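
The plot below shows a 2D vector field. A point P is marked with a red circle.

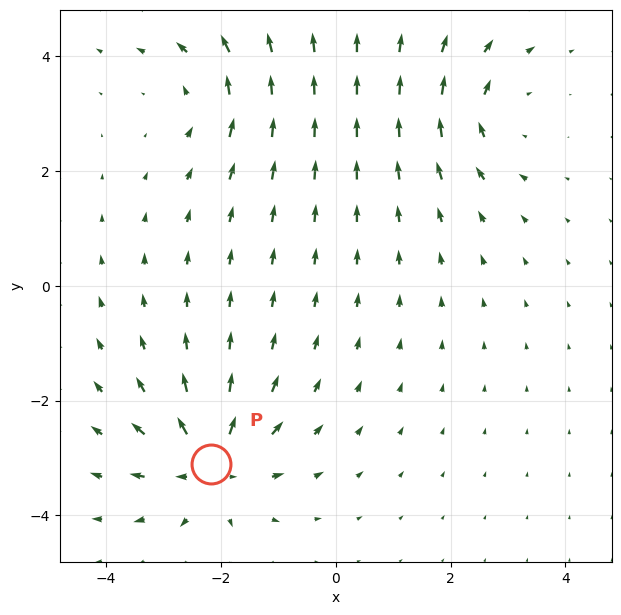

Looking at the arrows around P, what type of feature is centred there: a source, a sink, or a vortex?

source

At P (-2.2, -3.1) the arrows spread outward. Divergence about +4, curl ≈0 — positive divergence with near-zero curl is a source.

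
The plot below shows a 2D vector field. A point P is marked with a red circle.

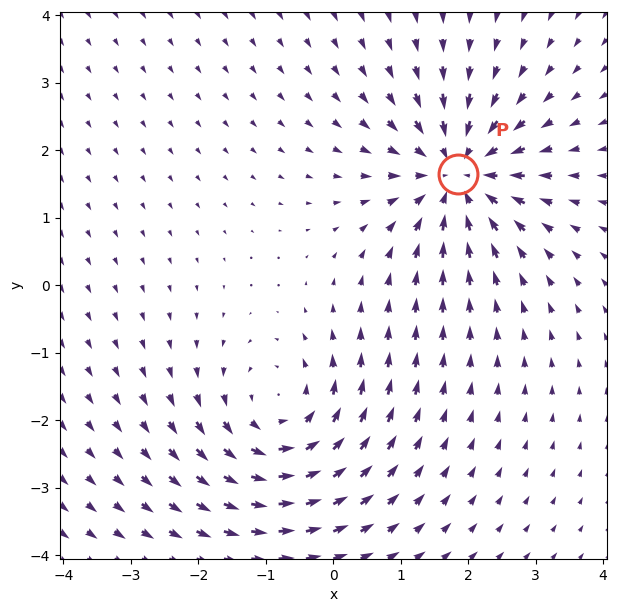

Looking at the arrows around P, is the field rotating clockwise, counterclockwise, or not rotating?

not rotating

Near P at (1.8, 1.6) the arrows show no circulation. The curl there is ≈0.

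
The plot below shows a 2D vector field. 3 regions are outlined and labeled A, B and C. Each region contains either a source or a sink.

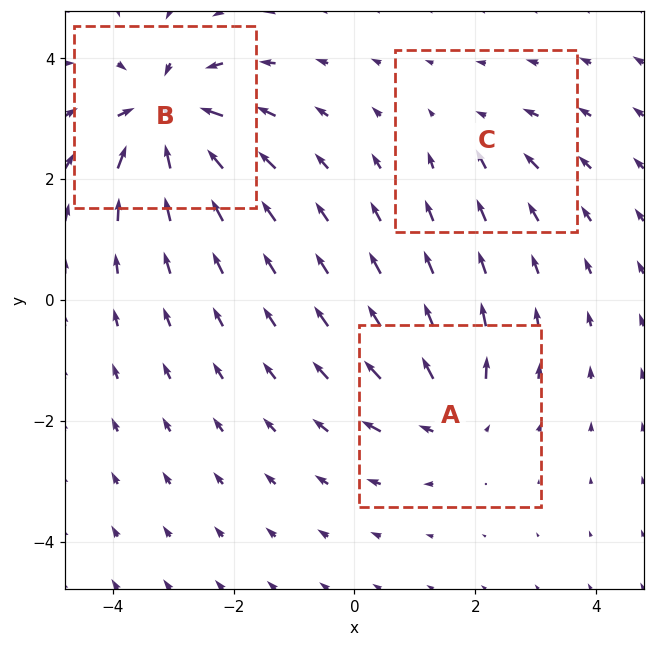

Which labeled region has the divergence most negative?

B

Divergence at each region's feature centre — A: about +4, B: about -6, C: about -2. Region B is most negative.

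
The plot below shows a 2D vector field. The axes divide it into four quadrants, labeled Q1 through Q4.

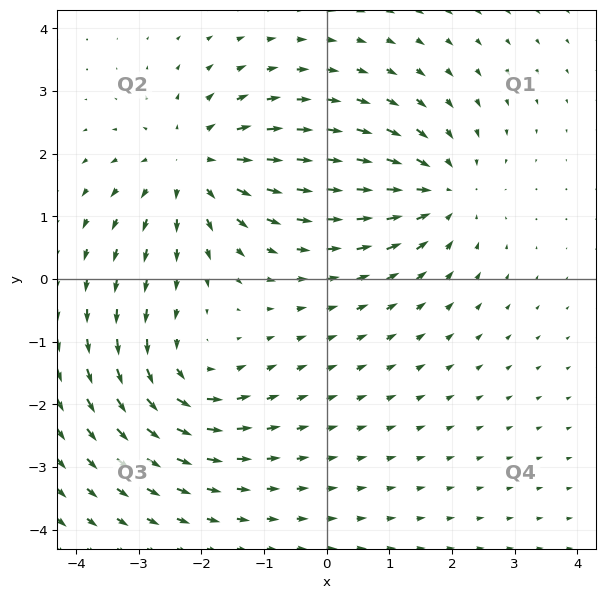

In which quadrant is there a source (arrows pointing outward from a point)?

Q2

The source sits at approximately (-2.1, 1.8), which lies in quadrant Q2. The divergence there is about +5, positive as expected for a source.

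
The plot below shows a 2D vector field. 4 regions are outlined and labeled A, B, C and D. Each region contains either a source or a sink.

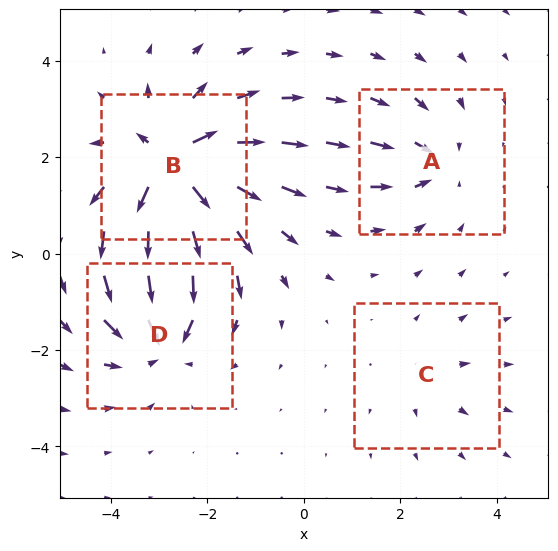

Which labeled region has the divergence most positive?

B

Divergence at each region's feature centre — A: about -4, B: about +8, C: about +2, D: about -6. Region B is most positive.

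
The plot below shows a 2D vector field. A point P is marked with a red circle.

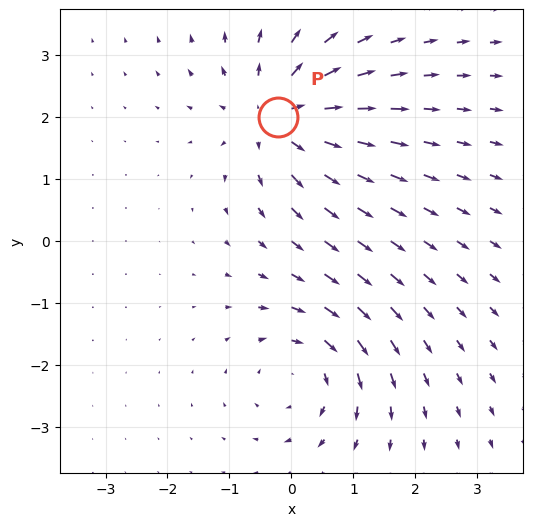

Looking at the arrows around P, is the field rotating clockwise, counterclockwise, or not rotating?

Near P at (-0.2, 2.0) the arrows show no circulation. The curl there is ≈0.

not rotating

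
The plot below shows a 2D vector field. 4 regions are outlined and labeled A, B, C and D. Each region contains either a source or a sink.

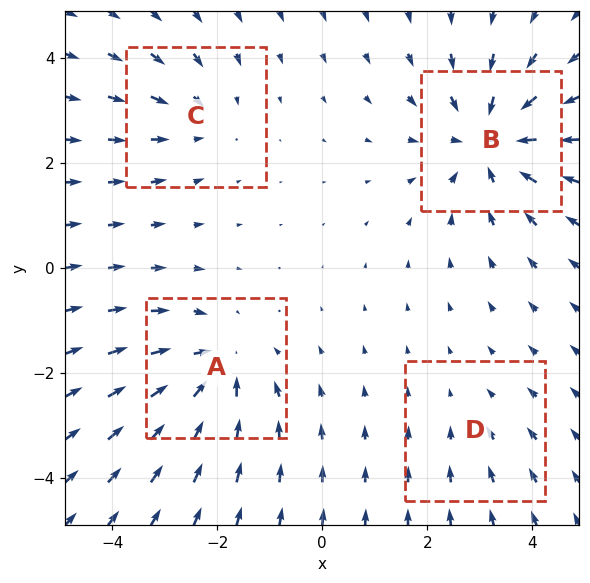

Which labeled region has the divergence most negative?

Divergence at each region's feature centre — A: about -4, B: about -5, C: about -3, D: about -2. Region B is most negative.

B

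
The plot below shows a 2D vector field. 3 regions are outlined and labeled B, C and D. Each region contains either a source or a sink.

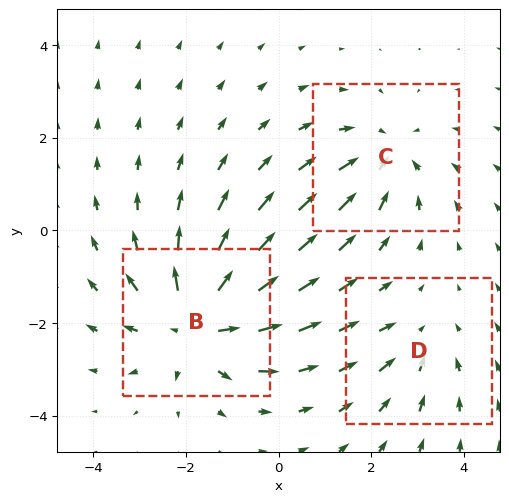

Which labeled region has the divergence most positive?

Divergence at each region's feature centre — B: about +4, C: about -3, D: about -2. Region B is most positive.

B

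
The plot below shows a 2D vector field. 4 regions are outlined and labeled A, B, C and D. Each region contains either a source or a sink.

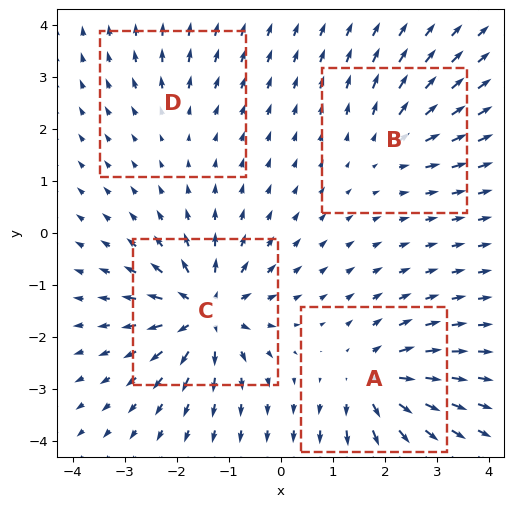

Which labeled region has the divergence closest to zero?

D

Divergence at each region's feature centre — A: about +7, B: about +4, C: about +9, D: about +2. Region D is closest to zero.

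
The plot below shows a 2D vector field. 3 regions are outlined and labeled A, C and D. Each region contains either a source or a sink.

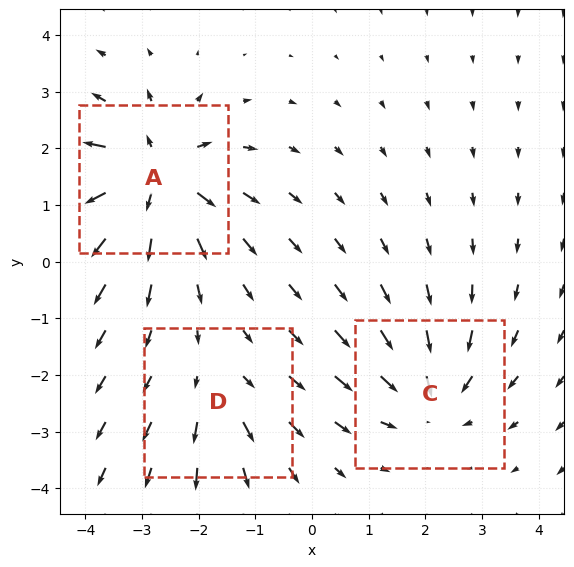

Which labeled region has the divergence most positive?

A

Divergence at each region's feature centre — A: about +5, C: about -3, D: about +2. Region A is most positive.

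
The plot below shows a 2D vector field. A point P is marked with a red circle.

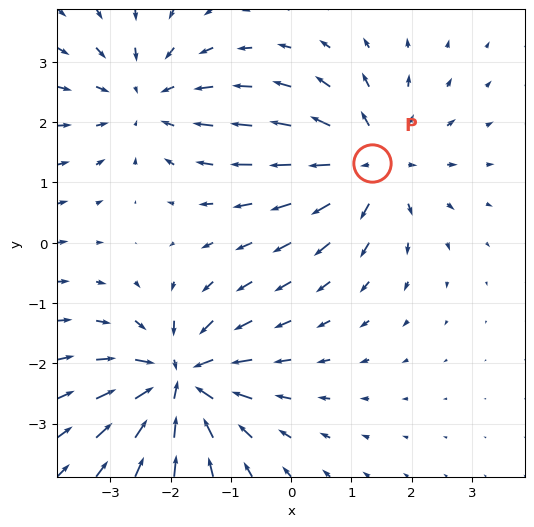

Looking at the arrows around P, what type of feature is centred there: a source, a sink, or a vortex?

At P (1.3, 1.3) the arrows spread outward. Divergence about +5, curl ≈0 — positive divergence with near-zero curl is a source.

source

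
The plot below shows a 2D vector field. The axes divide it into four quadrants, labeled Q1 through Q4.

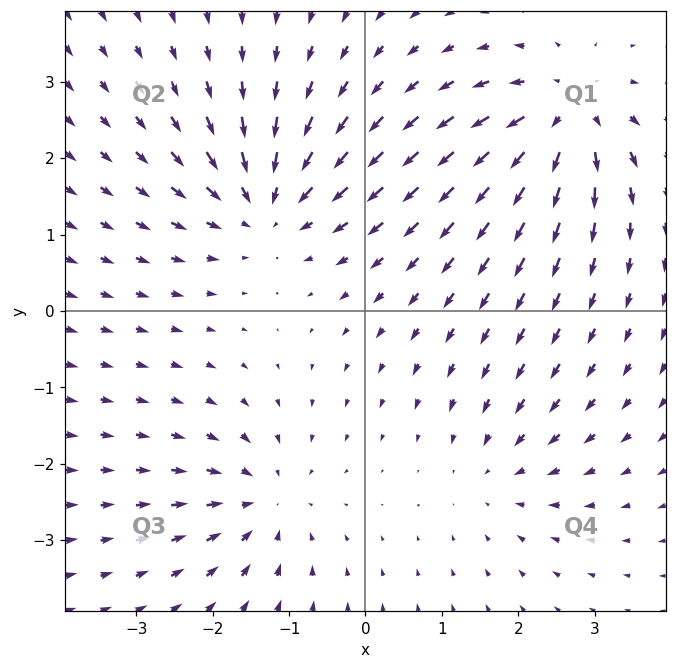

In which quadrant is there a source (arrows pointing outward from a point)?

Q1

The source sits at approximately (2.6, 2.6), which lies in quadrant Q1. The divergence there is about +7, positive as expected for a source.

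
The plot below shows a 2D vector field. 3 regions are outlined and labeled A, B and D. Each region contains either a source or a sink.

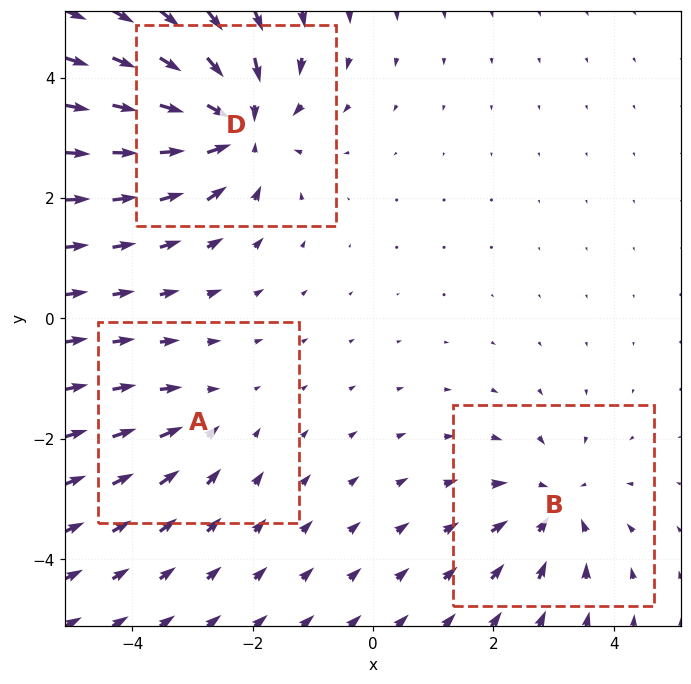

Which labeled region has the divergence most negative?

D

Divergence at each region's feature centre — A: about -2, B: about -3, D: about -5. Region D is most negative.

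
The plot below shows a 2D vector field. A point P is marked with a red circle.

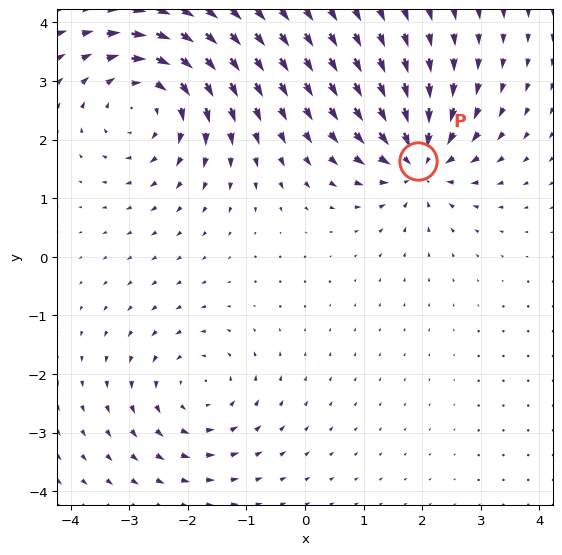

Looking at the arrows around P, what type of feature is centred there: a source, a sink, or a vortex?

At P (1.9, 1.6) the arrows converge inward. Divergence about -4, curl ≈0 — negative divergence with near-zero curl is a sink.

sink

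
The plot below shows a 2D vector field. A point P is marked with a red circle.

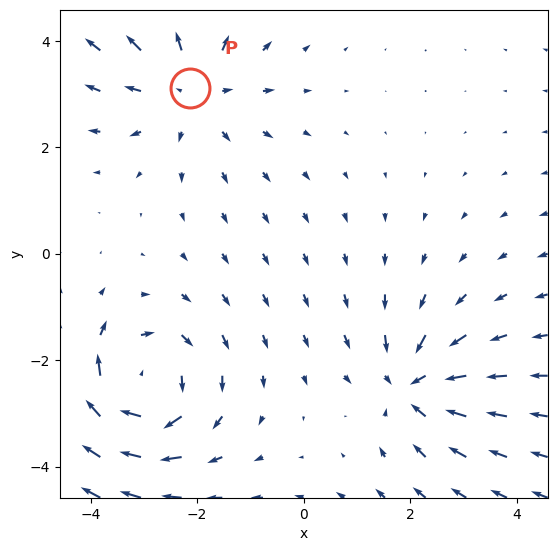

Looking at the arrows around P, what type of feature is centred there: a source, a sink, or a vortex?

source

At P (-2.1, 3.1) the arrows spread outward. Divergence about +3, curl ≈0 — positive divergence with near-zero curl is a source.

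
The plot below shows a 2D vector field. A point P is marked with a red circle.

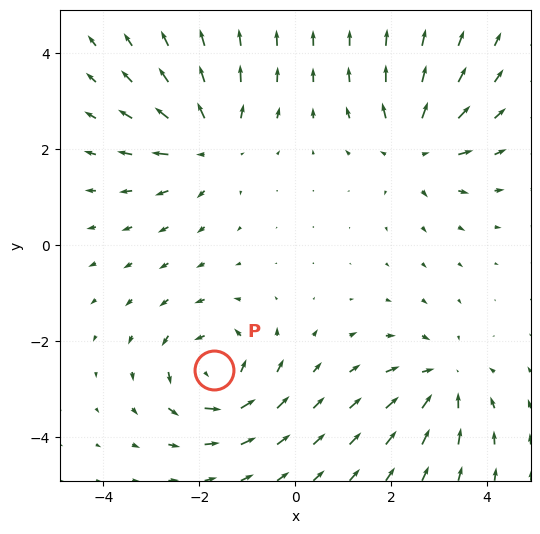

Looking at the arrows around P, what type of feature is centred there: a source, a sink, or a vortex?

At P (-1.7, -2.6) the arrows circulate counterclockwise. Divergence ≈0, curl about +5 — near-zero divergence with nonzero curl is a vortex.

vortex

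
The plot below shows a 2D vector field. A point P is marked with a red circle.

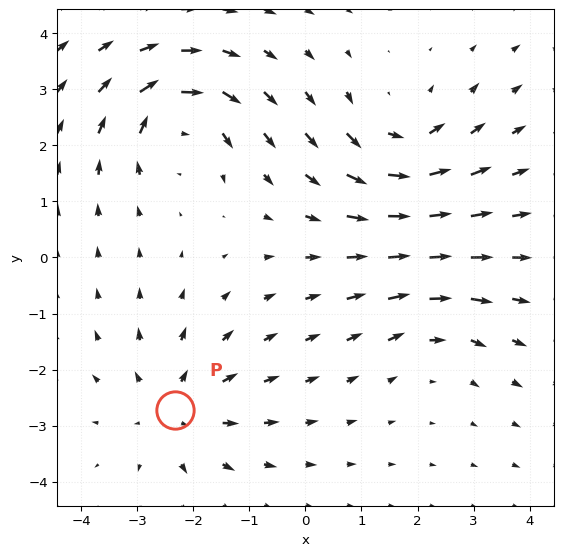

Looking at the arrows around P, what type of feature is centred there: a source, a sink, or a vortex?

source

At P (-2.3, -2.7) the arrows spread outward. Divergence about +4, curl ≈0 — positive divergence with near-zero curl is a source.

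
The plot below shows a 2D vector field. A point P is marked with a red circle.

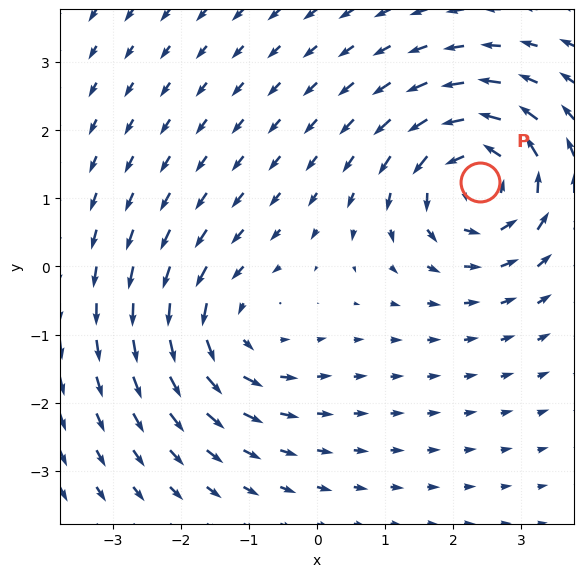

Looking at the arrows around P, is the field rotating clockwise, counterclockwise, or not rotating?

Near P at (2.4, 1.2) the arrows circulate counterclockwise. The curl (z-component) there is about +5; positive curl means counterclockwise rotation.

counterclockwise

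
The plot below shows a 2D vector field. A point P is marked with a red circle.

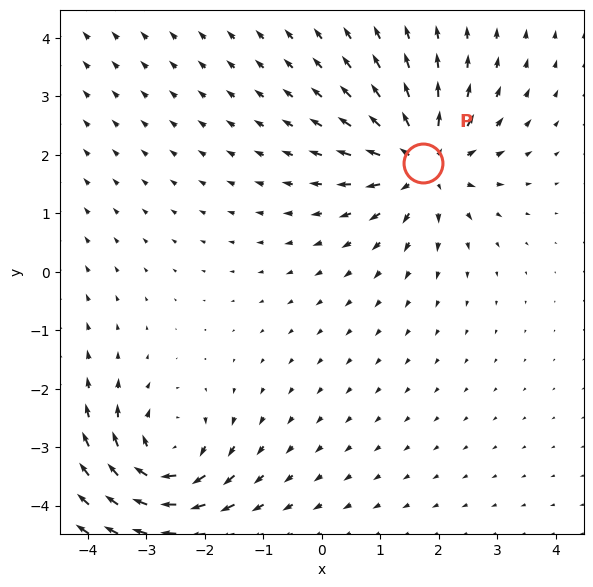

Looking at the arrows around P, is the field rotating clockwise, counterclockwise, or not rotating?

not rotating

Near P at (1.7, 1.9) the arrows show no circulation. The curl there is ≈0.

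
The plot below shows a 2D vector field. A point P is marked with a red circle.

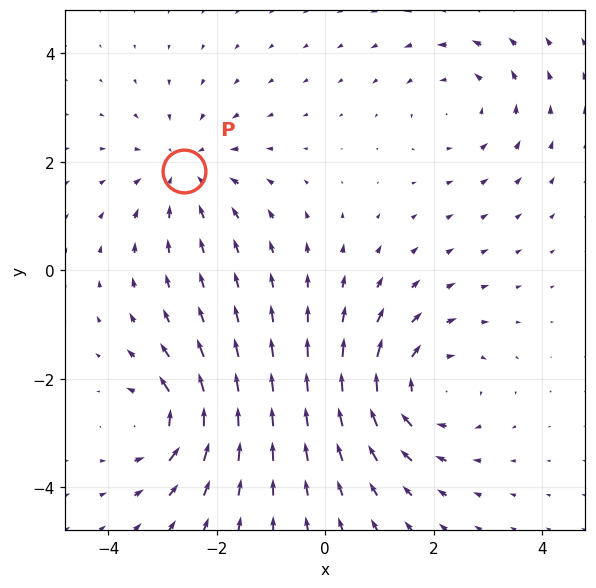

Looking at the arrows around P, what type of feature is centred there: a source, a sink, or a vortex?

sink

At P (-2.6, 1.8) the arrows converge inward. Divergence about -3, curl ≈0 — negative divergence with near-zero curl is a sink.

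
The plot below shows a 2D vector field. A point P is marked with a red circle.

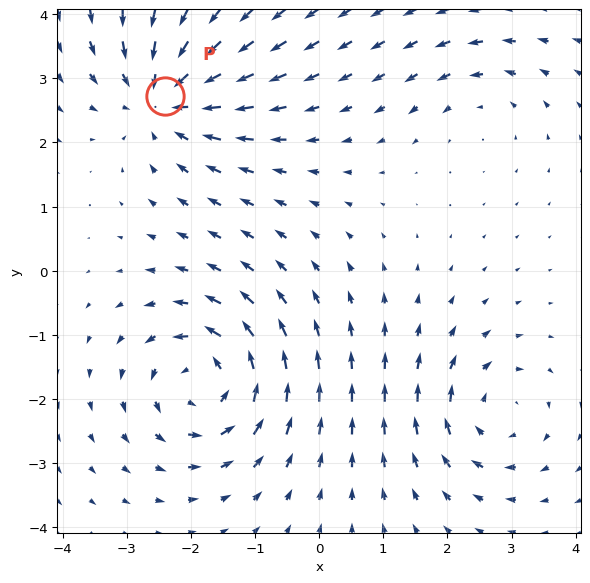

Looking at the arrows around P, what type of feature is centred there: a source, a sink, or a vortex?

sink

At P (-2.4, 2.7) the arrows converge inward. Divergence about -5, curl ≈0 — negative divergence with near-zero curl is a sink.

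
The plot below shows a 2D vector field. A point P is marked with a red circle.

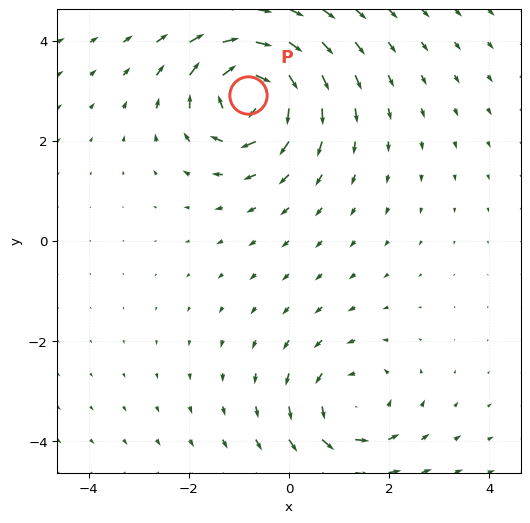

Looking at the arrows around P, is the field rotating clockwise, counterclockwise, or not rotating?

Near P at (-0.8, 2.9) the arrows circulate clockwise. The curl (z-component) there is about -7; negative curl means clockwise rotation.

clockwise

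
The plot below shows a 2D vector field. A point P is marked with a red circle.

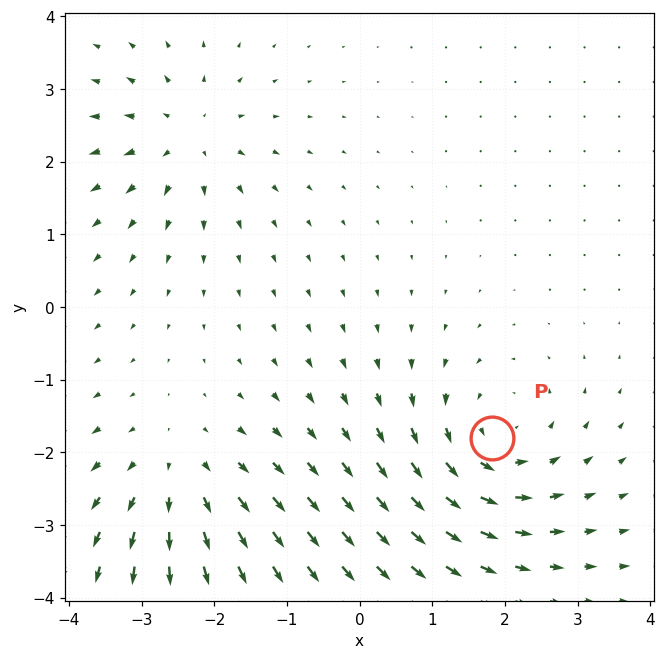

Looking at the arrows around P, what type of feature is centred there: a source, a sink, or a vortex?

vortex

At P (1.8, -1.8) the arrows circulate counterclockwise. Divergence ≈0, curl about +4 — near-zero divergence with nonzero curl is a vortex.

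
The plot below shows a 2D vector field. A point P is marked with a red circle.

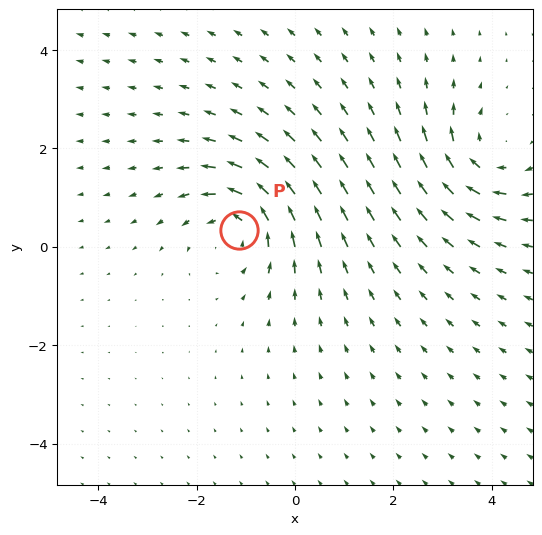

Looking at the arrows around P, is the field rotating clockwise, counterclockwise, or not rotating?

Near P at (-1.1, 0.3) the arrows circulate counterclockwise. The curl (z-component) there is about +5; positive curl means counterclockwise rotation.

counterclockwise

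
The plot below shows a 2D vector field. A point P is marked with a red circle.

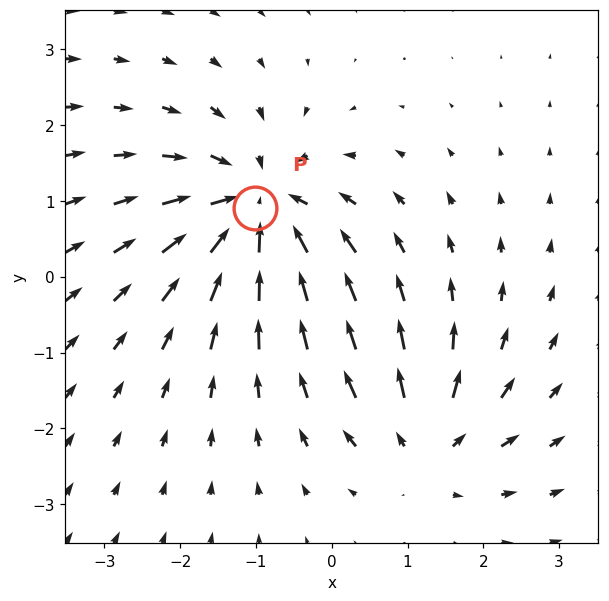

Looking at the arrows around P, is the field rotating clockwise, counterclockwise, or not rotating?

not rotating

Near P at (-1.0, 0.9) the arrows show no circulation. The curl there is ≈0.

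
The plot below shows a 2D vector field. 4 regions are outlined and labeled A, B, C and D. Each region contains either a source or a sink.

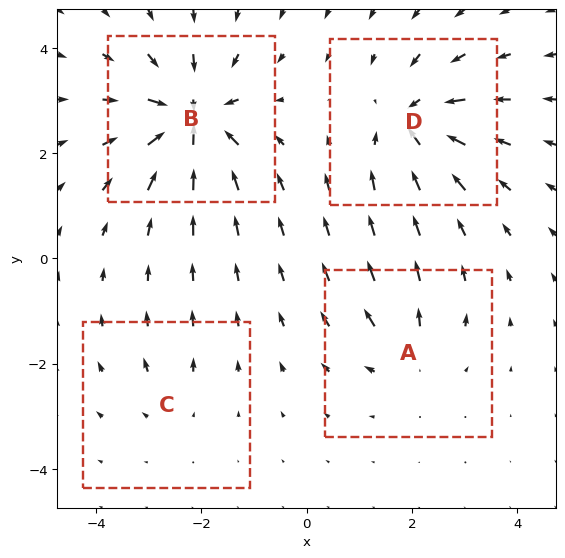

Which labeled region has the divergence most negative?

Divergence at each region's feature centre — A: about +4, B: about -9, C: about +3, D: about -6. Region B is most negative.

B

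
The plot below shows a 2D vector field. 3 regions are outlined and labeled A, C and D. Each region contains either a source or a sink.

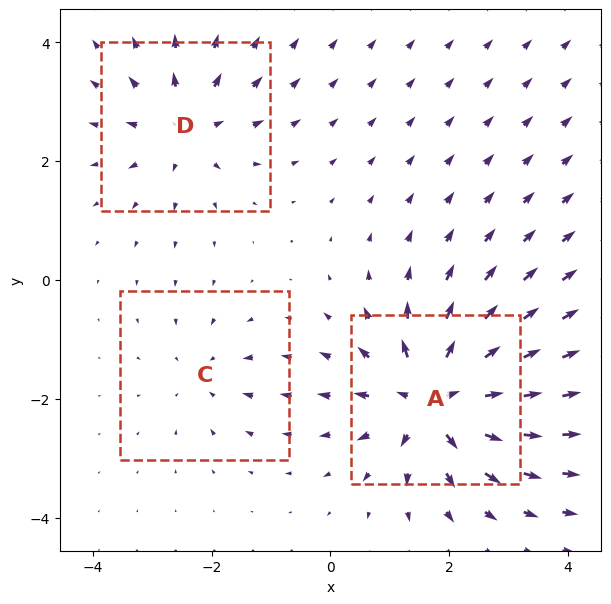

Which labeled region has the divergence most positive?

A

Divergence at each region's feature centre — A: about +6, C: about -2, D: about +4. Region A is most positive.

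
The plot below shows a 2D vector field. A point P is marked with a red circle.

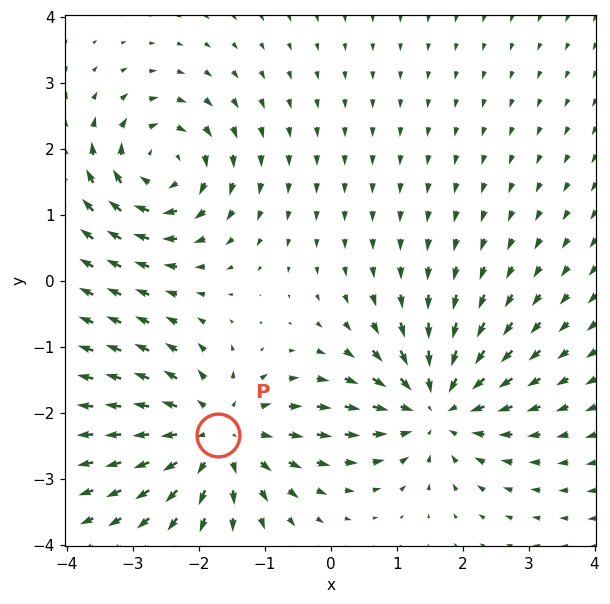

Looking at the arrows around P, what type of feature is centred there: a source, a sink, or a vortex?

source

At P (-1.7, -2.3) the arrows spread outward. Divergence about +3, curl ≈0 — positive divergence with near-zero curl is a source.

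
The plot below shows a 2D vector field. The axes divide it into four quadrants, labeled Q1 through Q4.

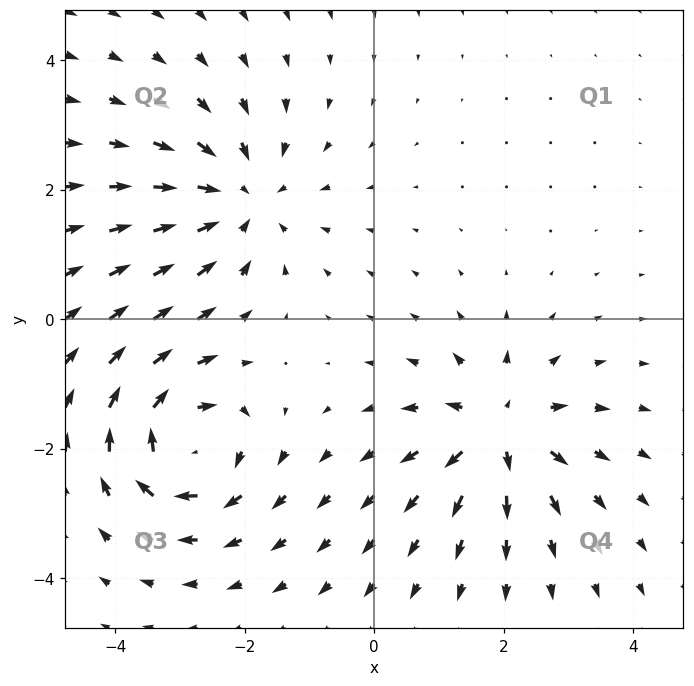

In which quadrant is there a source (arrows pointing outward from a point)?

Q4

The source sits at approximately (1.9, -1.7), which lies in quadrant Q4. The divergence there is about +6, positive as expected for a source.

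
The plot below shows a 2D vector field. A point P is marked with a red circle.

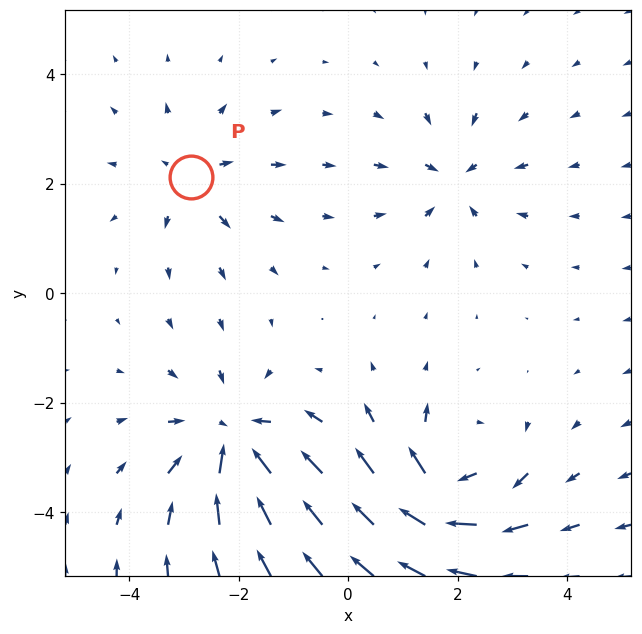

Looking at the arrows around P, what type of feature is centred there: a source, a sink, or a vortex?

source

At P (-2.9, 2.1) the arrows spread outward. Divergence about +3, curl ≈0 — positive divergence with near-zero curl is a source.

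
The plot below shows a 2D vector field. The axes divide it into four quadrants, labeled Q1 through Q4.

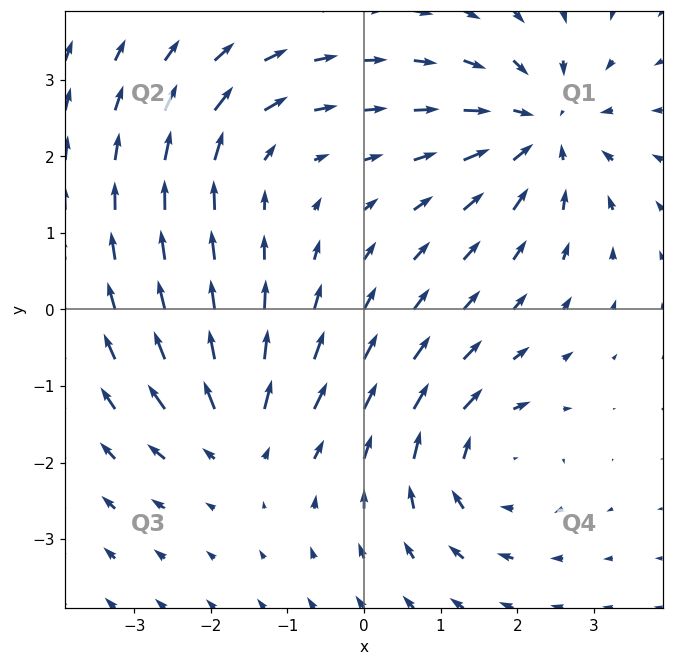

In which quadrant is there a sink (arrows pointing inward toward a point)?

The sink sits at approximately (2.3, 2.4), which lies in quadrant Q1. The divergence there is about -5, negative as expected for a sink.

Q1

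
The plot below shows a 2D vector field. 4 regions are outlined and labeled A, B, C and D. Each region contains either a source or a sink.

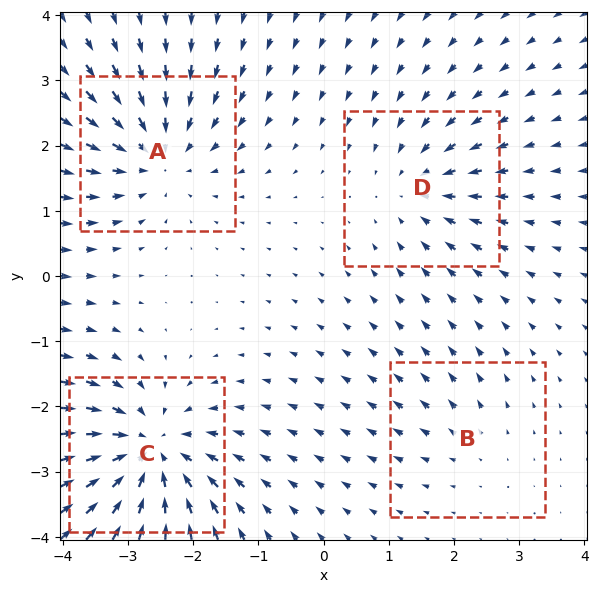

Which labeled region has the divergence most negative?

Divergence at each region's feature centre — A: about -5, B: about +2, C: about -7, D: about -4. Region C is most negative.

C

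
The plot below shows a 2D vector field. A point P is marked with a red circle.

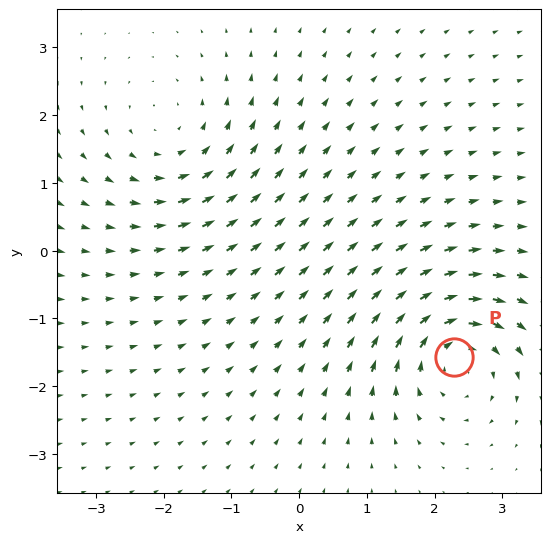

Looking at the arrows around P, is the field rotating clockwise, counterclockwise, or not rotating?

clockwise

Near P at (2.3, -1.6) the arrows circulate clockwise. The curl (z-component) there is about -6; negative curl means clockwise rotation.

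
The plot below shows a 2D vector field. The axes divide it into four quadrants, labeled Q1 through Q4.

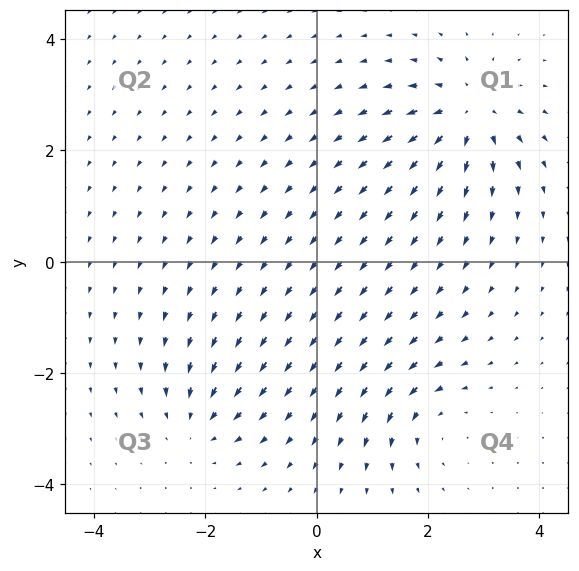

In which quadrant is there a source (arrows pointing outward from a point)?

The source sits at approximately (2.7, 2.7), which lies in quadrant Q1. The divergence there is about +6, positive as expected for a source.

Q1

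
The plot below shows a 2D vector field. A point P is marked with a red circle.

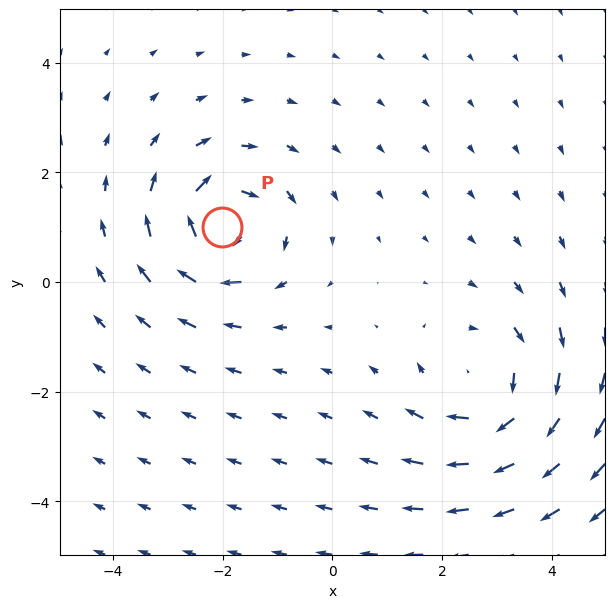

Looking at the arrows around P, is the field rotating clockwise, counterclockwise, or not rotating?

clockwise

Near P at (-2.0, 1.0) the arrows circulate clockwise. The curl (z-component) there is about -4; negative curl means clockwise rotation.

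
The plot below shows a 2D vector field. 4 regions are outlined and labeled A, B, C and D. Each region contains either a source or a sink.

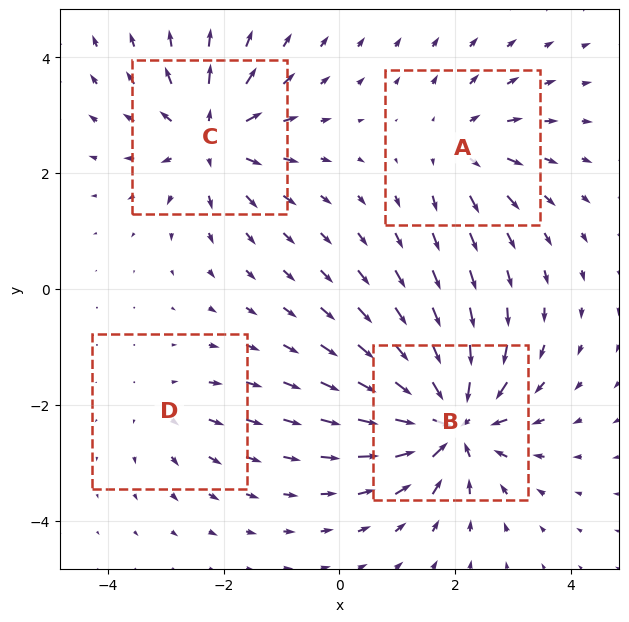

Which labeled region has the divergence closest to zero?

D

Divergence at each region's feature centre — A: about +4, B: about -8, C: about +6, D: about +3. Region D is closest to zero.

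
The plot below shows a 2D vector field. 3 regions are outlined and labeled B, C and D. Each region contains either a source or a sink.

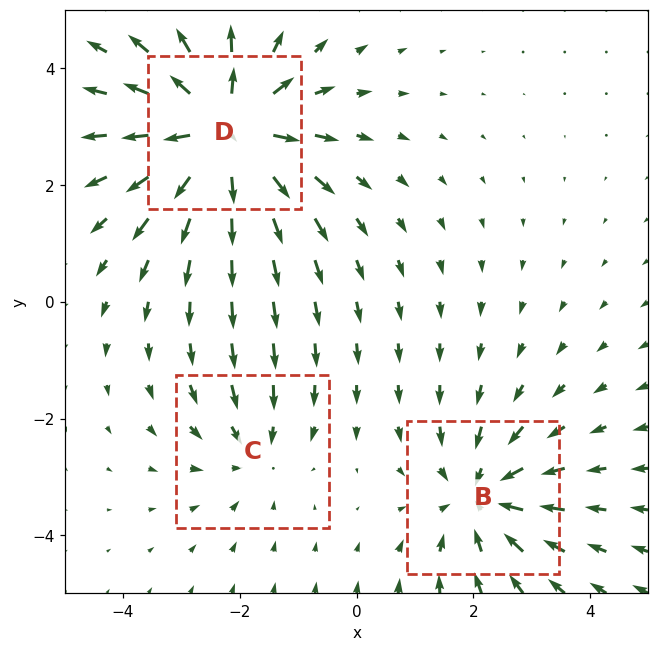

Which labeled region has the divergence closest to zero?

Divergence at each region's feature centre — B: about -3, C: about -2, D: about +5. Region C is closest to zero.

C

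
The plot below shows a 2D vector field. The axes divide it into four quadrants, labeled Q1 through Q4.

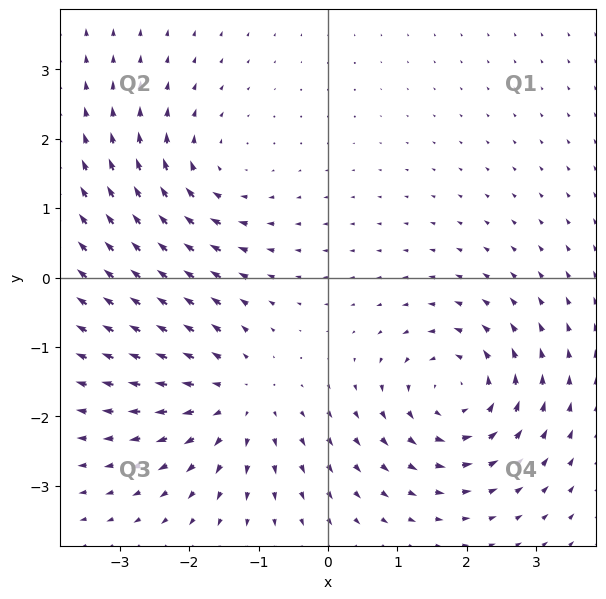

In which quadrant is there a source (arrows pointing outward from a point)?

The source sits at approximately (-1.3, -1.7), which lies in quadrant Q3. The divergence there is about +4, positive as expected for a source.

Q3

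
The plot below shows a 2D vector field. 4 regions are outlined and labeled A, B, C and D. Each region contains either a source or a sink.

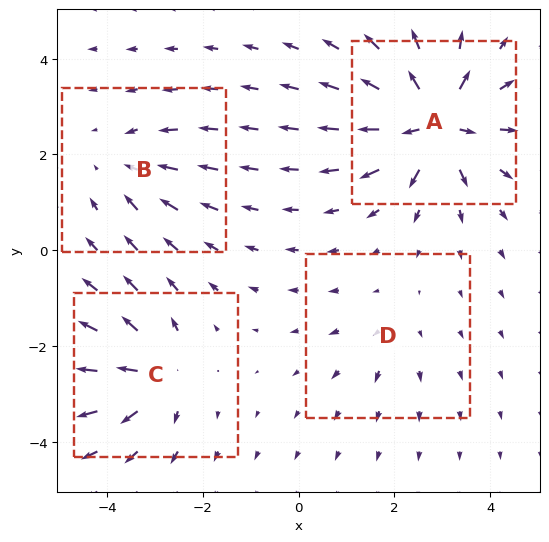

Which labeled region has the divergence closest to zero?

D

Divergence at each region's feature centre — A: about +9, B: about -4, C: about +6, D: about +2. Region D is closest to zero.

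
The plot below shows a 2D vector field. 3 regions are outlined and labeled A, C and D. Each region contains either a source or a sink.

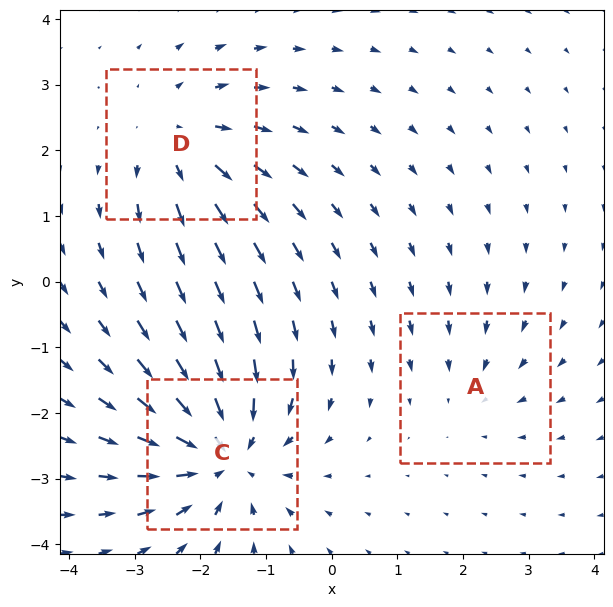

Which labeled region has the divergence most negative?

Divergence at each region's feature centre — A: about -2, C: about -5, D: about +3. Region C is most negative.

C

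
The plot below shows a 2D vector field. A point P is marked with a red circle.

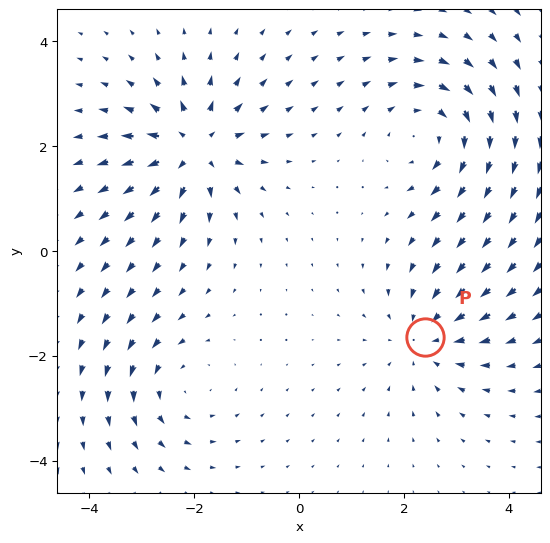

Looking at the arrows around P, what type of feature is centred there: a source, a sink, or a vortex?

sink

At P (2.4, -1.6) the arrows converge inward. Divergence about -3, curl ≈0 — negative divergence with near-zero curl is a sink.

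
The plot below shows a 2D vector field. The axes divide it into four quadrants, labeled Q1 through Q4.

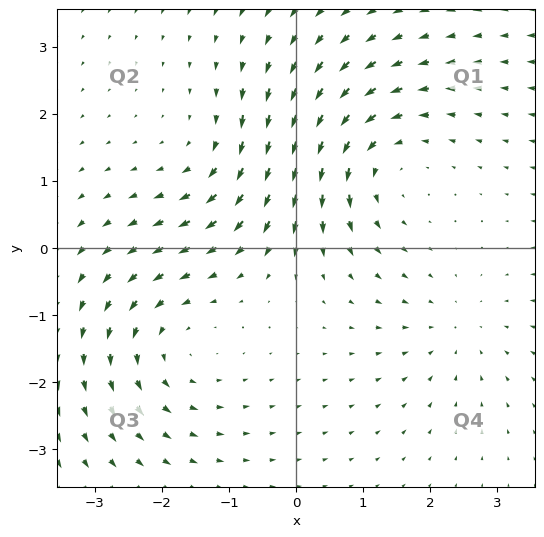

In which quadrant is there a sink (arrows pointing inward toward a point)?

Q4

The sink sits at approximately (2.4, -1.2), which lies in quadrant Q4. The divergence there is about -2, negative as expected for a sink.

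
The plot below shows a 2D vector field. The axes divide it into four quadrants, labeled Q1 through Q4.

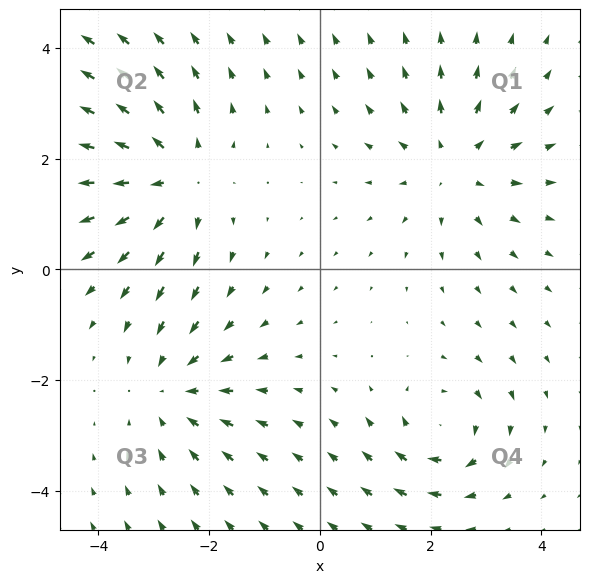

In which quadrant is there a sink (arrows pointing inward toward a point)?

Q3

The sink sits at approximately (-2.7, -2.2), which lies in quadrant Q3. The divergence there is about -3, negative as expected for a sink.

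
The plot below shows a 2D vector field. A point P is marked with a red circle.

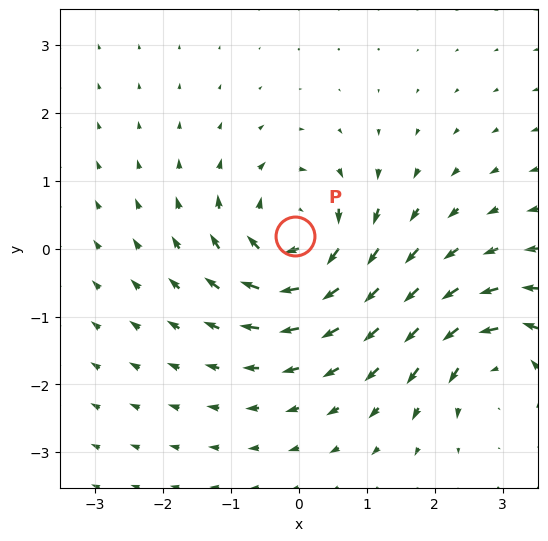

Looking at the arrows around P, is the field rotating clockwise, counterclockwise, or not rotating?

clockwise

Near P at (-0.1, 0.2) the arrows circulate clockwise. The curl (z-component) there is about -5; negative curl means clockwise rotation.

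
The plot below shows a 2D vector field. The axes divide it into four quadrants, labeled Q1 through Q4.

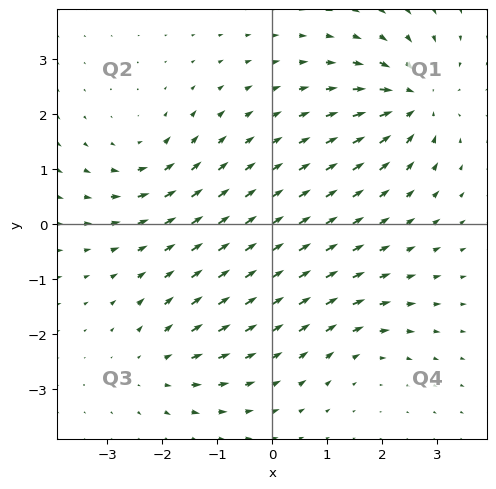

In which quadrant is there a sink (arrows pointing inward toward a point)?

The sink sits at approximately (2.6, 2.2), which lies in quadrant Q1. The divergence there is about -6, negative as expected for a sink.

Q1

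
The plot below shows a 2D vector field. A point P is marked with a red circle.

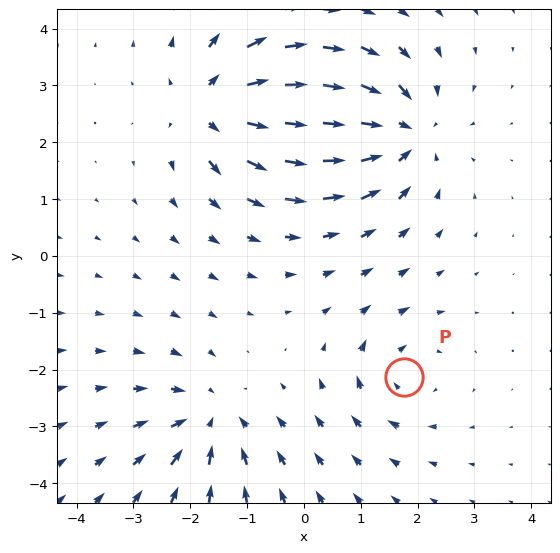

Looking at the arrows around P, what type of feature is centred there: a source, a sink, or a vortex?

At P (1.8, -2.1) the arrows circulate clockwise. Divergence ≈0, curl about -3 — near-zero divergence with nonzero curl is a vortex.

vortex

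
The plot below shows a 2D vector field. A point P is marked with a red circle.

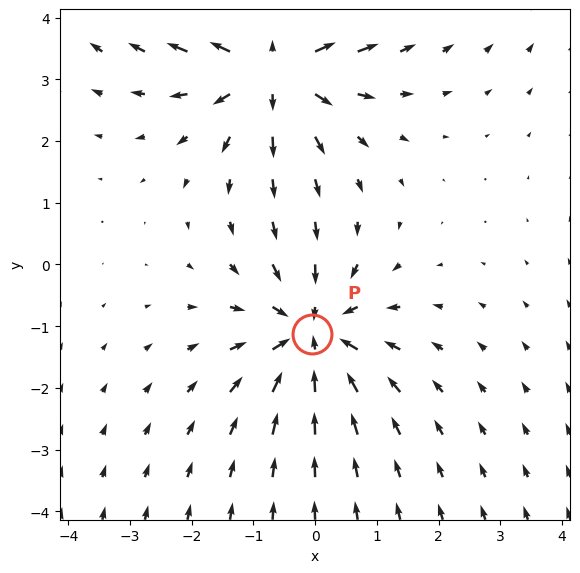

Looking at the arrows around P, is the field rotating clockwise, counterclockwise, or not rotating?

Near P at (-0.1, -1.1) the arrows show no circulation. The curl there is ≈0.

not rotating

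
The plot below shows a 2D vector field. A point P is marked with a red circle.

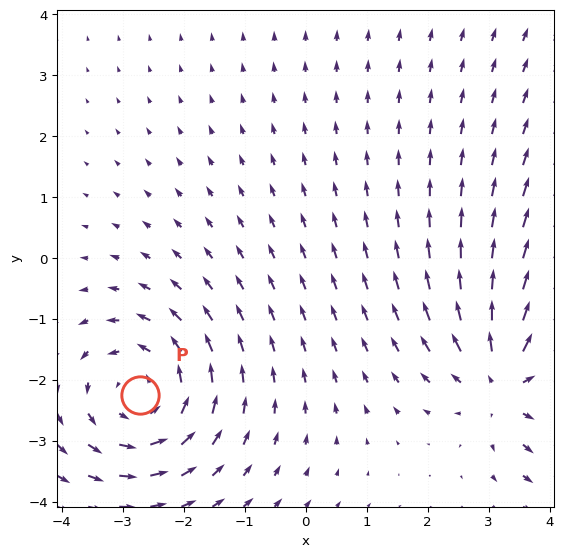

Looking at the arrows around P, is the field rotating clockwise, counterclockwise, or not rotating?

Near P at (-2.7, -2.2) the arrows circulate counterclockwise. The curl (z-component) there is about +4; positive curl means counterclockwise rotation.

counterclockwise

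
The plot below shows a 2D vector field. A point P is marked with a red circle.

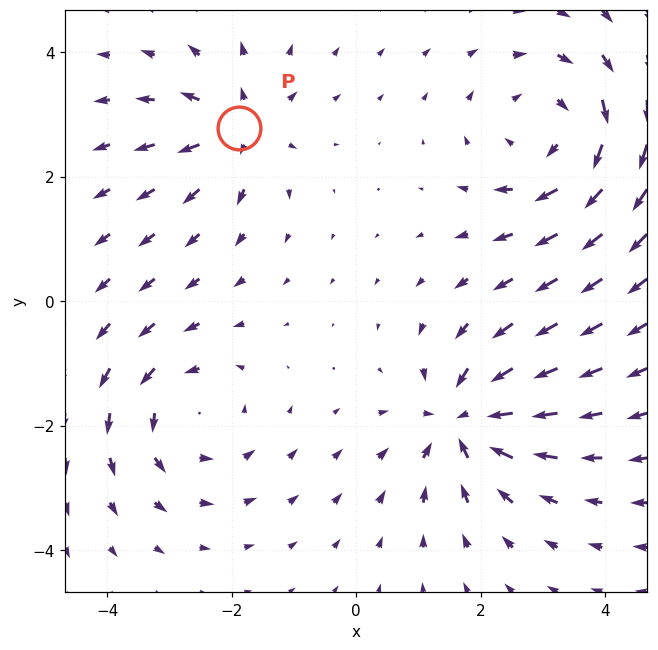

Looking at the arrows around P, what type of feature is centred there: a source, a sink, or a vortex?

source

At P (-1.9, 2.8) the arrows spread outward. Divergence about +4, curl ≈0 — positive divergence with near-zero curl is a source.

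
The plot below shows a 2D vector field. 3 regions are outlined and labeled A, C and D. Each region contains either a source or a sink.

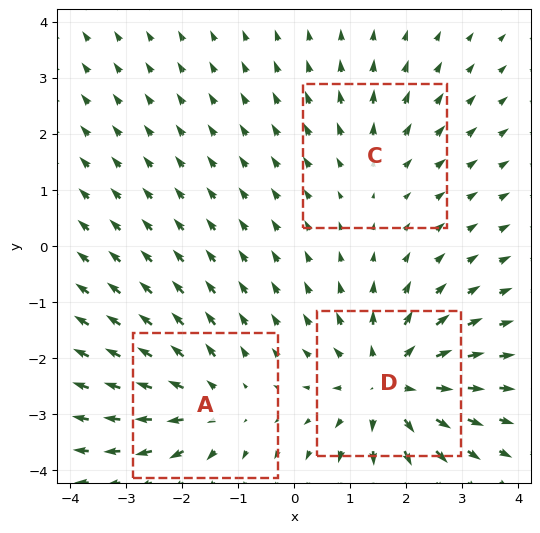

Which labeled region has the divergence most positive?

Divergence at each region's feature centre — A: about +3, C: about +2, D: about +5. Region D is most positive.

D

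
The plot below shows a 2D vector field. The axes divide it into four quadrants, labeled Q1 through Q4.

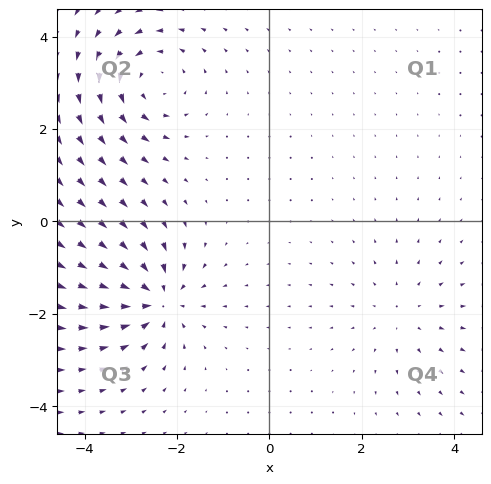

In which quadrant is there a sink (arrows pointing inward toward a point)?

The sink sits at approximately (-2.4, -1.7), which lies in quadrant Q3. The divergence there is about -7, negative as expected for a sink.

Q3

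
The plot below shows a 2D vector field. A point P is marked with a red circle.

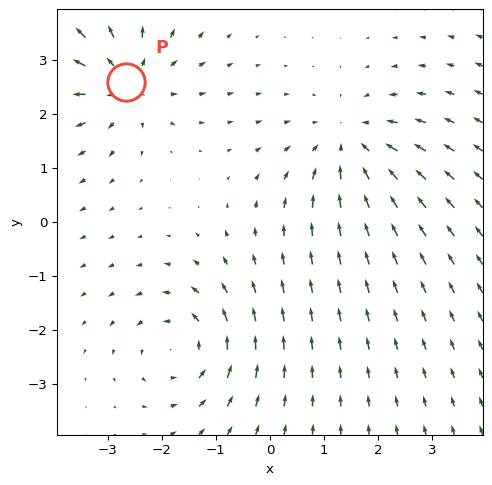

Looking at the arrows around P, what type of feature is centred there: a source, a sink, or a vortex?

At P (-2.7, 2.6) the arrows spread outward. Divergence about +4, curl ≈0 — positive divergence with near-zero curl is a source.

source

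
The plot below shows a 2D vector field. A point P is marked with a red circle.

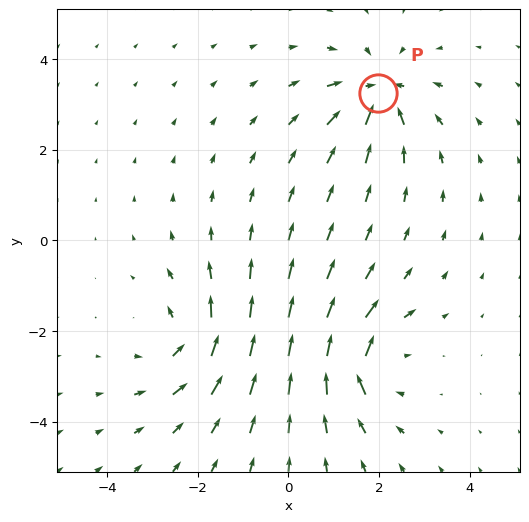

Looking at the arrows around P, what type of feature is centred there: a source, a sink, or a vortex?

At P (2.0, 3.3) the arrows converge inward. Divergence about -5, curl ≈0 — negative divergence with near-zero curl is a sink.

sink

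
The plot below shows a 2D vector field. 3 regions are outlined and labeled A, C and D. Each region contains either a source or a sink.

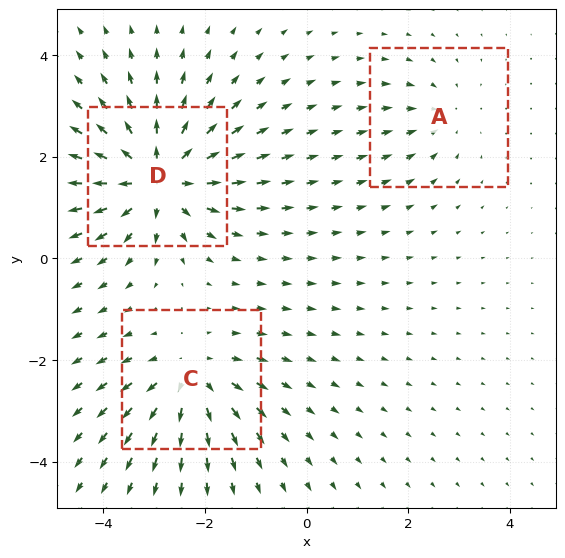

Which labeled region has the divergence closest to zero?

Divergence at each region's feature centre — A: about -2, C: about +3, D: about +5. Region A is closest to zero.

A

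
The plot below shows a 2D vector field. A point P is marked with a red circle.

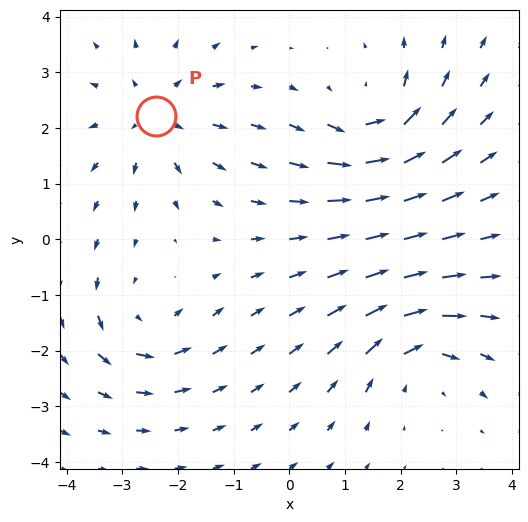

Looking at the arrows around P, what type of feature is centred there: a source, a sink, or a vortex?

At P (-2.4, 2.2) the arrows spread outward. Divergence about +3, curl ≈0 — positive divergence with near-zero curl is a source.

source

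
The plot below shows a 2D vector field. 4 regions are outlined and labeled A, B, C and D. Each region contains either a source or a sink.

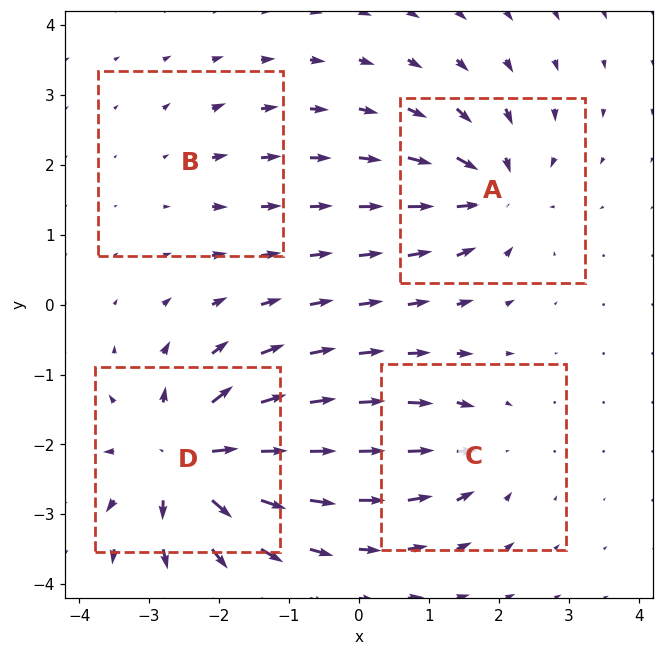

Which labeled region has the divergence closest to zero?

B

Divergence at each region's feature centre — A: about -6, B: about +2, C: about -4, D: about +9. Region B is closest to zero.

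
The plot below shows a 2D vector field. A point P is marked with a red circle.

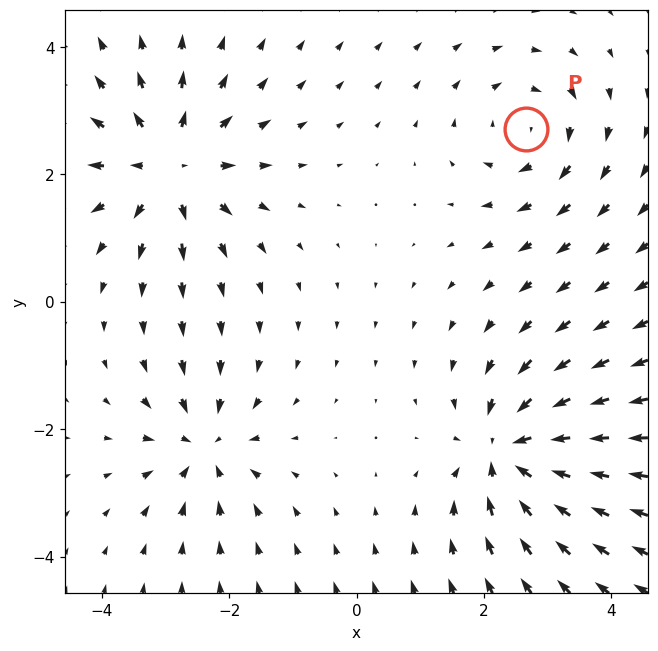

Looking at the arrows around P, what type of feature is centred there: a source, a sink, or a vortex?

At P (2.7, 2.7) the arrows circulate clockwise. Divergence ≈0, curl about -3 — near-zero divergence with nonzero curl is a vortex.

vortex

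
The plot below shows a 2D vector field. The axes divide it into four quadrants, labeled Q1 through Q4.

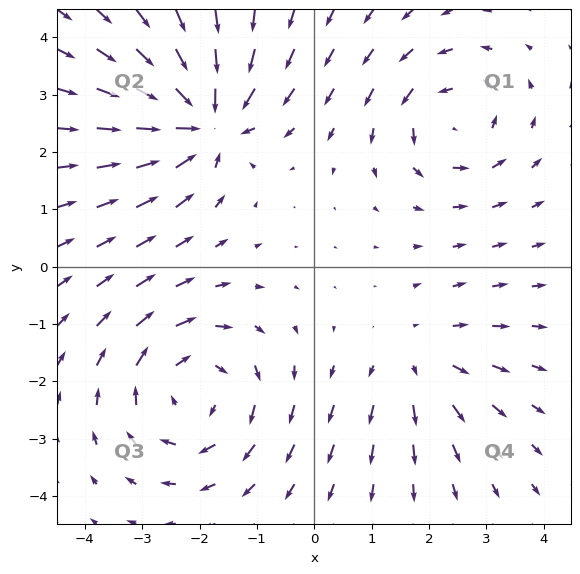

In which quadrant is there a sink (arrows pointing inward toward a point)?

The sink sits at approximately (-1.9, 2.5), which lies in quadrant Q2. The divergence there is about -6, negative as expected for a sink.

Q2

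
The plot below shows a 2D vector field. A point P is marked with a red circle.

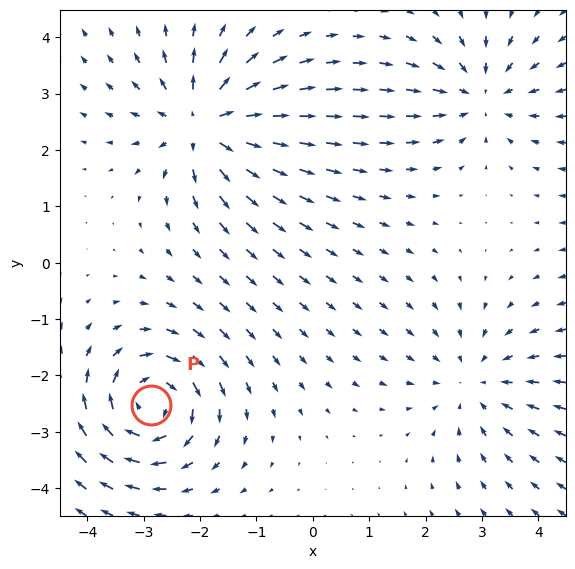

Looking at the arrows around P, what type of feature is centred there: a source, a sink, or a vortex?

vortex

At P (-2.9, -2.5) the arrows circulate clockwise. Divergence ≈0, curl about -6 — near-zero divergence with nonzero curl is a vortex.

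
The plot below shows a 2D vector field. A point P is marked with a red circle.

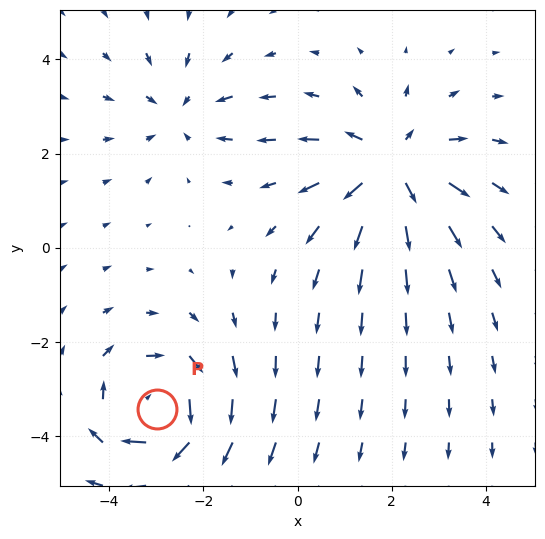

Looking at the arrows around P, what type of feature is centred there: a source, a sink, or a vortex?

vortex

At P (-3.0, -3.4) the arrows circulate clockwise. Divergence ≈0, curl about -5 — near-zero divergence with nonzero curl is a vortex.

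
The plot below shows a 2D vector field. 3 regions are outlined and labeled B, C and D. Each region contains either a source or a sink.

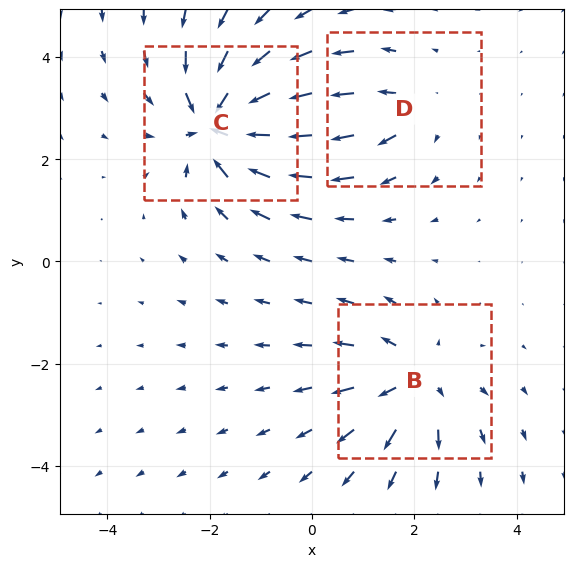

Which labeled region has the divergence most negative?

Divergence at each region's feature centre — B: about +3, C: about -5, D: about +2. Region C is most negative.

C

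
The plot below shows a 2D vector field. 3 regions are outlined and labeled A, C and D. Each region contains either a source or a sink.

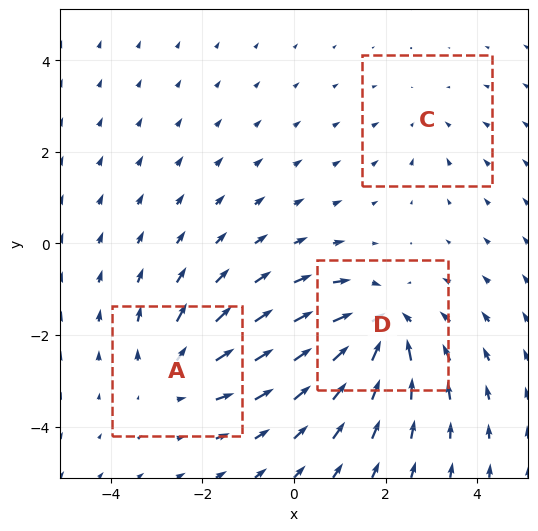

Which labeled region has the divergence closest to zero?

C

Divergence at each region's feature centre — A: about +3, C: about -2, D: about -5. Region C is closest to zero.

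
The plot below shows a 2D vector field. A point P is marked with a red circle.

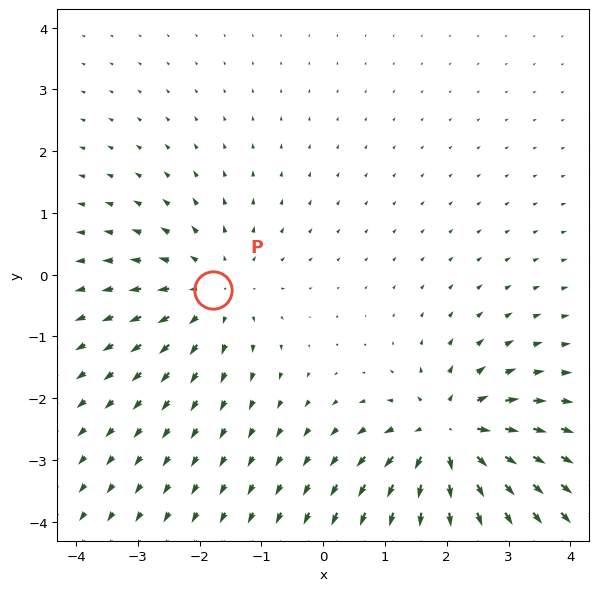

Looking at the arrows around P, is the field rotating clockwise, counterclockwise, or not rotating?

not rotating

Near P at (-1.8, -0.2) the arrows show no circulation. The curl there is ≈0.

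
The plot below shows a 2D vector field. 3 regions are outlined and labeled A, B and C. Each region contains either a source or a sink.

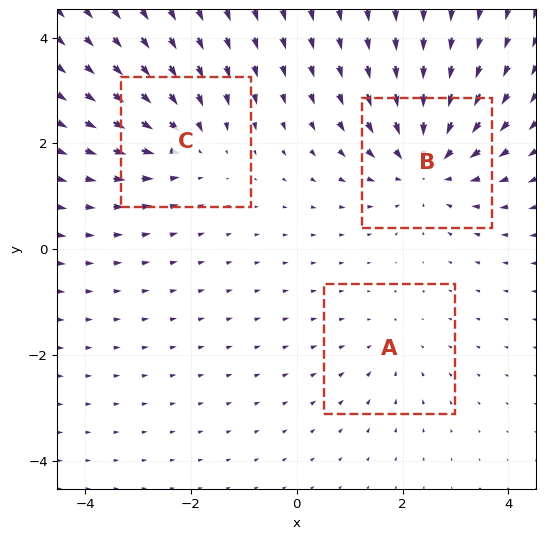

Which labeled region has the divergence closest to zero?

A

Divergence at each region's feature centre — A: about -2, B: about -4, C: about -3. Region A is closest to zero.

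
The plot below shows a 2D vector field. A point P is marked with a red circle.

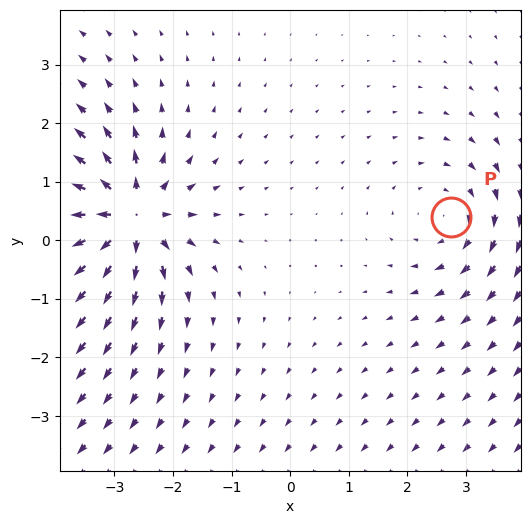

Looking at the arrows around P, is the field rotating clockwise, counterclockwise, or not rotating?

Near P at (2.7, 0.4) the arrows circulate clockwise. The curl (z-component) there is about -2; negative curl means clockwise rotation.

clockwise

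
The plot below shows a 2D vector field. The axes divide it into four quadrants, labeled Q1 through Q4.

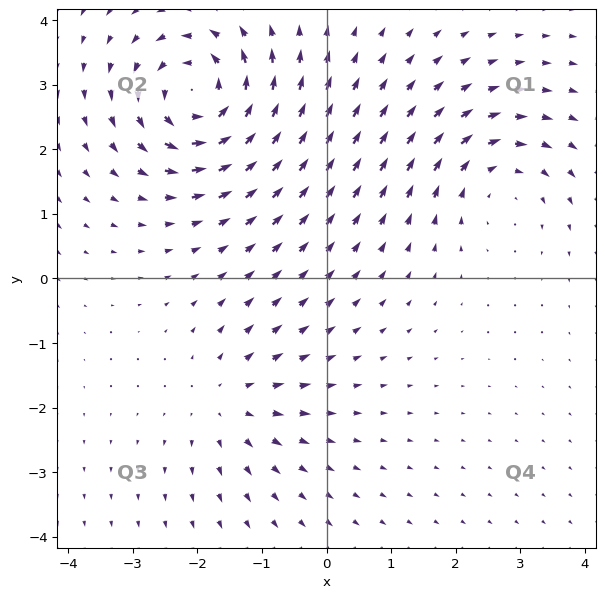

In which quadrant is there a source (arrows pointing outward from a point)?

The source sits at approximately (-1.5, -1.9), which lies in quadrant Q3. The divergence there is about +3, positive as expected for a source.

Q3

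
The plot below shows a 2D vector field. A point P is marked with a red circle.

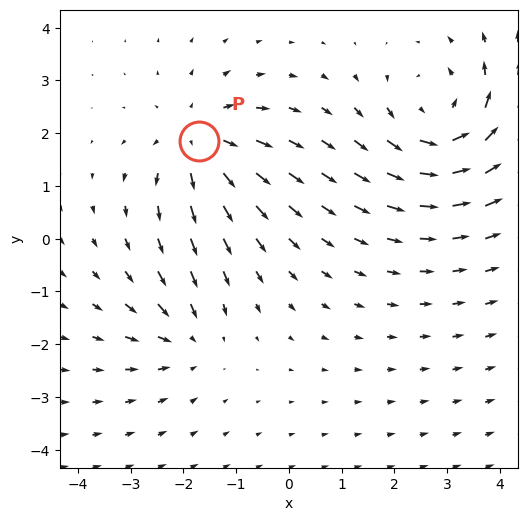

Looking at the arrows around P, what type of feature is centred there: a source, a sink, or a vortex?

At P (-1.7, 1.8) the arrows spread outward. Divergence about +4, curl ≈0 — positive divergence with near-zero curl is a source.

source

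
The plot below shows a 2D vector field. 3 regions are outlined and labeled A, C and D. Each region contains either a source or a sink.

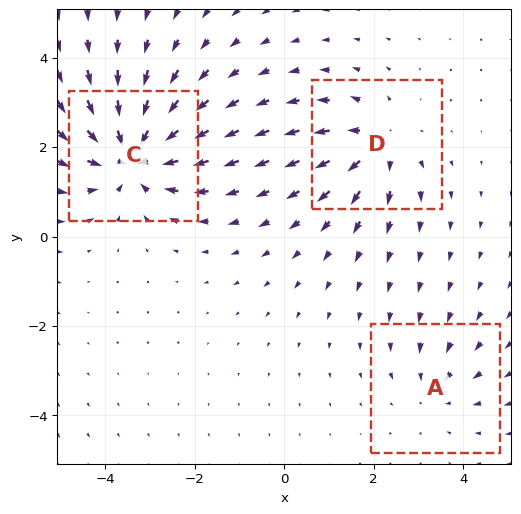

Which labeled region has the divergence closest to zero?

A

Divergence at each region's feature centre — A: about -2, C: about -5, D: about +3. Region A is closest to zero.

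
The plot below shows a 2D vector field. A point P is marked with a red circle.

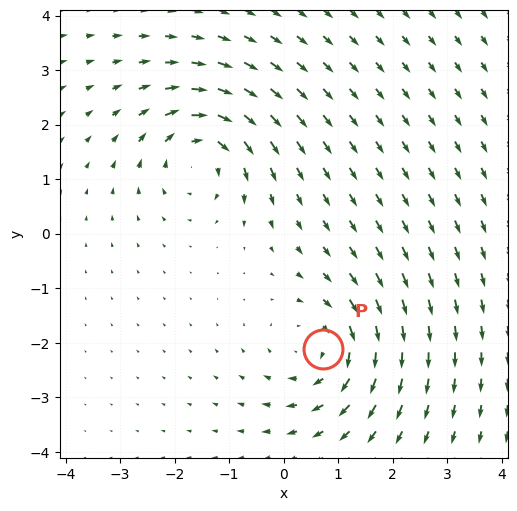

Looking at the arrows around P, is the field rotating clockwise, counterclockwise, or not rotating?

clockwise

Near P at (0.7, -2.1) the arrows circulate clockwise. The curl (z-component) there is about -4; negative curl means clockwise rotation.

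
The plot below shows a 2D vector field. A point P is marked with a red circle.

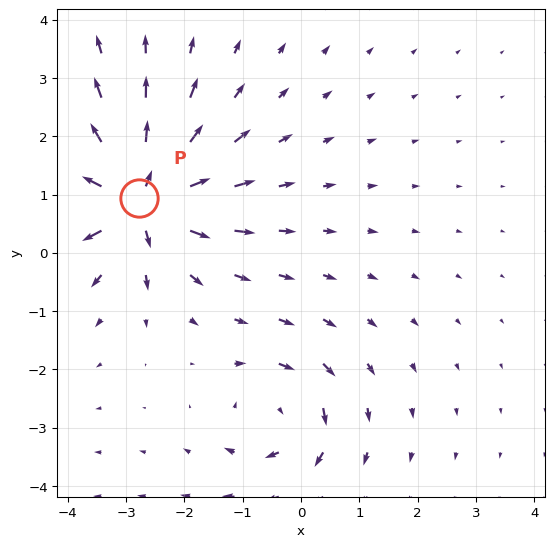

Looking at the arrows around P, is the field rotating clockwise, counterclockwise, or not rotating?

Near P at (-2.8, 0.9) the arrows show no circulation. The curl there is ≈0.

not rotating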